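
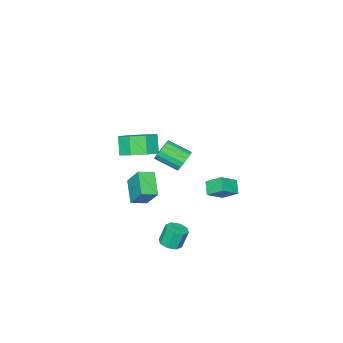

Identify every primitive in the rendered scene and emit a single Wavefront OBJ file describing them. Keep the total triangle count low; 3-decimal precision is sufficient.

v -0.268 -3.336 -4.882
v -1.04 -4.384 -4.04
v -0.194 -2.419 -3.672
v -0.966 -3.467 -2.83
v 0.546 -3.733 -4.63
v -0.226 -4.781 -3.788
v 0.62 -2.816 -3.42
v -0.152 -3.864 -2.578
v 3.579 2.293 -2.887
v 4.141 2.149 -2.701
v 3.844 2.323 -1.667
v 3.281 2.467 -1.853
v 4.094 2.604 -2.791
v 3.797 2.778 -1.757
v 3.745 2.878 -2.938
v 3.448 3.052 -1.903
v 3.299 2.808 -3.054
v 3.001 2.982 -2.02
v 3.016 2.437 -3.073
v 2.719 2.611 -2.039
v 3.063 1.982 -2.983
v 2.766 2.156 -1.949
v 3.412 1.708 -2.837
v 3.115 1.882 -1.802
v 3.859 1.778 -2.72
v 3.561 1.952 -1.686
v 2.399 2.107 2.495
v 2.842 2.491 2.775
v 3.384 1.416 3.386
v 2.941 1.033 3.105
v 2.607 2.488 2.979
v 3.149 1.413 3.59
v 2.324 2.397 3.071
v 2.866 1.323 3.682
v 2.058 2.241 3.032
v 2.6 1.166 3.643
v 1.87 2.054 2.869
v 2.412 0.979 3.48
v 1.804 1.879 2.62
v 2.346 0.804 3.231
v 1.873 1.756 2.343
v 2.416 0.681 2.954
v 2.063 1.714 2.1
v 2.606 0.639 2.711
v 2.33 1.762 1.948
v 2.873 0.687 2.559
v 2.613 1.889 1.921
v 3.155 0.815 2.532
v 2.847 2.066 2.025
v 3.389 0.992 2.636
v 2.978 2.253 2.237
v 3.52 1.178 2.848
v 2.976 2.406 2.508
v 3.518 1.331 3.119
v -2.806 -1.493 -3.501
v -3.079 -0.612 -2.848
v -3.816 -1.316 -4.162
v -4.089 -0.435 -3.509
v -2.351 -0.945 -4.051
v -2.624 -0.064 -3.398
v -3.361 -0.768 -4.712
v -3.634 0.113 -4.059
v 1.016 -2.543 0.051
v 1.912 -2.223 0.561
v 1.521 -2.717 1.559
v 0.624 -3.037 1.049
v 1.307 -1.661 0.602
v 0.916 -2.155 1.6
v 0.532 -1.616 0.32
v 0.14 -2.109 1.317
v 0.04 -2.114 -0.12
v -0.352 -2.607 0.878
v 0.119 -2.863 -0.459
v -0.272 -3.357 0.539
v 0.724 -3.425 -0.5
v 0.333 -3.919 0.498
v 1.5 -3.471 -0.217
v 1.108 -3.964 0.78
v 1.992 -2.973 0.222
v 1.6 -3.466 1.22
f 2 4 1
f 5 2 1
f 1 4 3
f 3 5 1
f 2 8 4
f 6 2 5
f 6 8 2
f 4 8 3
f 7 5 3
f 3 8 7
f 7 6 5
f 8 6 7
f 10 9 13
f 10 13 11
f 11 13 14
f 11 14 12
f 13 9 15
f 13 15 14
f 14 15 16
f 14 16 12
f 15 9 17
f 15 17 16
f 16 17 18
f 16 18 12
f 17 9 19
f 17 19 18
f 18 19 20
f 18 20 12
f 19 9 21
f 19 21 20
f 20 21 22
f 20 22 12
f 21 9 23
f 21 23 22
f 22 23 24
f 22 24 12
f 23 9 25
f 23 25 24
f 24 25 26
f 24 26 12
f 25 9 10
f 25 10 26
f 26 10 11
f 26 11 12
f 28 27 31
f 28 31 29
f 29 31 32
f 29 32 30
f 31 27 33
f 31 33 32
f 32 33 34
f 32 34 30
f 33 27 35
f 33 35 34
f 34 35 36
f 34 36 30
f 35 27 37
f 35 37 36
f 36 37 38
f 36 38 30
f 37 27 39
f 37 39 38
f 38 39 40
f 38 40 30
f 39 27 41
f 39 41 40
f 40 41 42
f 40 42 30
f 41 27 43
f 41 43 42
f 42 43 44
f 42 44 30
f 43 27 45
f 43 45 44
f 44 45 46
f 44 46 30
f 45 27 47
f 45 47 46
f 46 47 48
f 46 48 30
f 47 27 49
f 47 49 48
f 48 49 50
f 48 50 30
f 49 27 51
f 49 51 50
f 50 51 52
f 50 52 30
f 51 27 53
f 51 53 52
f 52 53 54
f 52 54 30
f 53 27 28
f 53 28 54
f 54 28 29
f 54 29 30
f 56 58 55
f 59 56 55
f 55 58 57
f 57 59 55
f 56 62 58
f 60 56 59
f 60 62 56
f 58 62 57
f 61 59 57
f 57 62 61
f 61 60 59
f 62 60 61
f 64 63 67
f 64 67 65
f 65 67 68
f 65 68 66
f 67 63 69
f 67 69 68
f 68 69 70
f 68 70 66
f 69 63 71
f 69 71 70
f 70 71 72
f 70 72 66
f 71 63 73
f 71 73 72
f 72 73 74
f 72 74 66
f 73 63 75
f 73 75 74
f 74 75 76
f 74 76 66
f 75 63 77
f 75 77 76
f 76 77 78
f 76 78 66
f 77 63 79
f 77 79 78
f 78 79 80
f 78 80 66
f 79 63 64
f 79 64 80
f 80 64 65
f 80 65 66



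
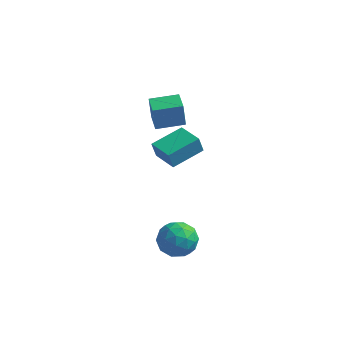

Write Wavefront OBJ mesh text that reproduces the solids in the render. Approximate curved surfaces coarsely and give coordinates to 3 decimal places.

v 0.093 -0.501 1.783
v 0.007 -0.566 2.949
v 1.156 0.167 1.899
v 1.07 0.102 3.064
v 0.61 -1.322 1.776
v 0.524 -1.387 2.941
v 1.673 -0.654 1.891
v 1.587 -0.719 3.057
v 2.335 -3.009 -3.67
v 3.019 -2.853 -3.083
v 1.901 -4.167 -2.857
v 2.585 -4.011 -2.27
v 1.885 -3.425 -2.323
v 2.153 -2.709 -2.826
v 2.767 -4.311 -3.114
v 3.035 -3.595 -3.617
v 3.286 -3.657 -2.74
v 2.74 -3.11 -2.25
v 2.18 -3.91 -3.69
v 1.634 -3.363 -3.2
v 2.715 -2.829 -3.448
v 2.205 -4.191 -2.492
v 1.794 -3.846 -2.523
v 2.195 -3.754 -2.178
v 2.206 -2.745 -3.297
v 2.608 -2.653 -2.952
v 1.941 -2.989 -2.505
v 2.312 -4.367 -2.988
v 2.714 -4.275 -2.643
v 2.725 -3.266 -3.762
v 3.126 -3.174 -3.417
v 2.979 -4.031 -3.435
v 3.274 -3.21 -2.901
v 3.019 -3.891 -2.423
v 3.126 -4.067 -2.919
v 3.284 -3.647 -3.215
v 2.953 -2.888 -2.613
v 2.698 -3.569 -2.135
v 2.287 -3.225 -2.167
v 2.444 -2.804 -2.462
v 3.11 -3.361 -2.412
v 2.222 -3.451 -3.805
v 1.967 -4.132 -3.327
v 2.476 -4.216 -3.478
v 2.633 -3.795 -3.773
v 1.901 -3.129 -3.517
v 1.646 -3.81 -3.039
v 1.636 -3.373 -2.725
v 1.794 -2.953 -3.021
v 1.81 -3.659 -3.528
v 0.963 -0.275 -1.355
v 0.8 -0.392 -0.56
v -0.103 0.443 -1.466
v -0.266 0.325 -0.671
v 1.806 1.035 -0.989
v 1.643 0.917 -0.194
v 0.74 1.752 -1.1
v 0.577 1.635 -0.305
f 2 4 1
f 5 2 1
f 1 4 3
f 3 5 1
f 2 8 4
f 6 2 5
f 6 8 2
f 4 8 3
f 7 5 3
f 3 8 7
f 7 6 5
f 8 6 7
f 9 46 25
f 46 20 49
f 25 49 14
f 46 49 25
f 9 25 21
f 25 14 26
f 21 26 10
f 25 26 21
f 9 21 30
f 21 10 31
f 30 31 16
f 21 31 30
f 9 30 42
f 30 16 45
f 42 45 19
f 30 45 42
f 9 42 46
f 42 19 50
f 46 50 20
f 42 50 46
f 10 26 37
f 26 14 40
f 37 40 18
f 26 40 37
f 14 49 27
f 49 20 48
f 27 48 13
f 49 48 27
f 20 50 47
f 50 19 43
f 47 43 11
f 50 43 47
f 19 45 44
f 45 16 32
f 44 32 15
f 45 32 44
f 16 31 36
f 31 10 33
f 36 33 17
f 31 33 36
f 12 38 24
f 38 18 39
f 24 39 13
f 38 39 24
f 12 24 22
f 24 13 23
f 22 23 11
f 24 23 22
f 12 22 29
f 22 11 28
f 29 28 15
f 22 28 29
f 12 29 34
f 29 15 35
f 34 35 17
f 29 35 34
f 12 34 38
f 34 17 41
f 38 41 18
f 34 41 38
f 13 39 27
f 39 18 40
f 27 40 14
f 39 40 27
f 11 23 47
f 23 13 48
f 47 48 20
f 23 48 47
f 15 28 44
f 28 11 43
f 44 43 19
f 28 43 44
f 17 35 36
f 35 15 32
f 36 32 16
f 35 32 36
f 18 41 37
f 41 17 33
f 37 33 10
f 41 33 37
f 52 54 51
f 55 52 51
f 51 54 53
f 53 55 51
f 52 58 54
f 56 52 55
f 56 58 52
f 54 58 53
f 57 55 53
f 53 58 57
f 57 56 55
f 58 56 57



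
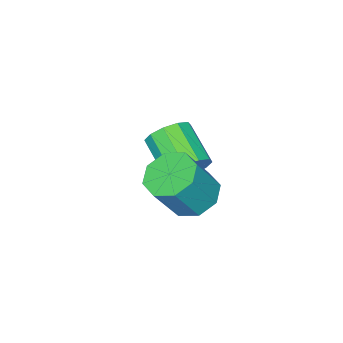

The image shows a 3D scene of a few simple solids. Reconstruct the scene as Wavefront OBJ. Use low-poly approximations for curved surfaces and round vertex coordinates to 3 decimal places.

v 2.129 0.846 3.253
v 2.711 0.249 2.819
v 3.592 0.036 4.293
v 3.011 0.634 4.727
v 2.938 0.93 2.782
v 3.819 0.718 4.255
v 2.692 1.563 3.02
v 3.573 1.35 4.494
v 2.116 1.775 3.396
v 2.997 1.563 4.869
v 1.548 1.444 3.687
v 2.429 1.231 5.161
v 1.321 0.762 3.725
v 2.202 0.55 5.198
v 1.567 0.13 3.486
v 2.448 -0.083 4.96
v 2.143 -0.083 3.111
v 3.024 -0.295 4.584
v -0.261 -1.472 1.478
v 0.21 -1.254 2.163
v -0.308 -2.671 2.968
v -0.779 -2.888 2.282
v -0.274 -1.043 2.223
v -0.792 -2.46 3.028
v -0.753 -0.996 1.998
v -1.271 -2.413 2.803
v -1.044 -1.13 1.574
v -1.562 -2.547 2.379
v -1.036 -1.395 1.114
v -1.554 -2.812 1.919
v -0.732 -1.689 0.792
v -1.25 -3.106 1.597
v -0.248 -1.9 0.732
v -0.766 -3.317 1.537
v 0.231 -1.947 0.957
v -0.287 -3.364 1.762
v 0.522 -1.813 1.381
v 0.004 -3.23 2.186
v 0.514 -1.548 1.841
v -0.004 -2.965 2.646
f 2 1 5
f 2 5 3
f 3 5 6
f 3 6 4
f 5 1 7
f 5 7 6
f 6 7 8
f 6 8 4
f 7 1 9
f 7 9 8
f 8 9 10
f 8 10 4
f 9 1 11
f 9 11 10
f 10 11 12
f 10 12 4
f 11 1 13
f 11 13 12
f 12 13 14
f 12 14 4
f 13 1 15
f 13 15 14
f 14 15 16
f 14 16 4
f 15 1 17
f 15 17 16
f 16 17 18
f 16 18 4
f 17 1 2
f 17 2 18
f 18 2 3
f 18 3 4
f 20 19 23
f 20 23 21
f 21 23 24
f 21 24 22
f 23 19 25
f 23 25 24
f 24 25 26
f 24 26 22
f 25 19 27
f 25 27 26
f 26 27 28
f 26 28 22
f 27 19 29
f 27 29 28
f 28 29 30
f 28 30 22
f 29 19 31
f 29 31 30
f 30 31 32
f 30 32 22
f 31 19 33
f 31 33 32
f 32 33 34
f 32 34 22
f 33 19 35
f 33 35 34
f 34 35 36
f 34 36 22
f 35 19 37
f 35 37 36
f 36 37 38
f 36 38 22
f 37 19 39
f 37 39 38
f 38 39 40
f 38 40 22
f 39 19 20
f 39 20 40
f 40 20 21
f 40 21 22



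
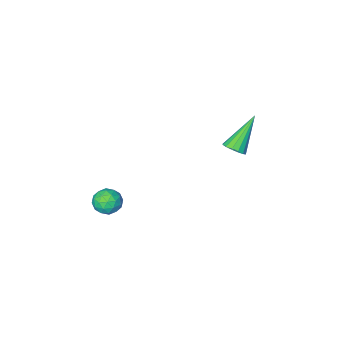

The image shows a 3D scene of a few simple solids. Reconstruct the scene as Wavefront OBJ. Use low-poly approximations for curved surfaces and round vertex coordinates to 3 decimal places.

v -1.25 -0.513 0.945
v -0.932 -0.22 1.285
v -2.45 -0.867 2.375
v -1.116 -0.032 1.177
v -1.336 0.027 1.006
v -1.533 -0.059 0.82
v -1.655 -0.266 0.666
v -1.667 -0.539 0.588
v -1.568 -0.806 0.605
v -1.383 -0.994 0.714
v -1.163 -1.053 0.884
v -0.966 -0.967 1.071
v -0.845 -0.76 1.224
v -0.832 -0.486 1.302
v 4.097 -1.591 -1.715
v 4.355 -1.931 -1.181
v 3.345 -2.389 -1.859
v 3.603 -2.729 -1.325
v 3.27 -2.14 -1.227
v 3.735 -1.647 -1.138
v 3.965 -2.673 -1.902
v 4.43 -2.18 -1.813
v 4.273 -2.6 -1.296
v 3.844 -2.27 -0.879
v 3.856 -2.05 -2.161
v 3.427 -1.72 -1.744
v 4.292 -1.691 -1.435
v 3.408 -2.629 -1.605
v 3.212 -2.283 -1.547
v 3.364 -2.482 -1.233
v 3.928 -1.524 -1.41
v 4.079 -1.724 -1.096
v 3.441 -1.846 -1.123
v 3.621 -2.596 -1.944
v 3.772 -2.796 -1.63
v 4.336 -1.838 -1.807
v 4.488 -2.037 -1.493
v 4.259 -2.474 -1.917
v 4.396 -2.284 -1.189
v 3.953 -2.753 -1.274
v 4.166 -2.72 -1.613
v 4.44 -2.43 -1.561
v 4.143 -2.09 -0.944
v 3.701 -2.559 -1.029
v 3.505 -2.213 -0.971
v 3.779 -1.923 -0.919
v 4.095 -2.483 -1.012
v 3.999 -1.761 -2.011
v 3.557 -2.23 -2.096
v 3.921 -2.397 -2.121
v 4.195 -2.107 -2.069
v 3.747 -1.567 -1.766
v 3.304 -2.036 -1.851
v 3.26 -1.89 -1.479
v 3.534 -1.6 -1.427
v 3.605 -1.837 -2.028
f 2 1 4
f 2 4 3
f 4 1 5
f 4 5 3
f 5 1 6
f 5 6 3
f 6 1 7
f 6 7 3
f 7 1 8
f 7 8 3
f 8 1 9
f 8 9 3
f 9 1 10
f 9 10 3
f 10 1 11
f 10 11 3
f 11 1 12
f 11 12 3
f 12 1 13
f 12 13 3
f 13 1 14
f 13 14 3
f 14 1 2
f 14 2 3
f 15 52 31
f 52 26 55
f 31 55 20
f 52 55 31
f 15 31 27
f 31 20 32
f 27 32 16
f 31 32 27
f 15 27 36
f 27 16 37
f 36 37 22
f 27 37 36
f 15 36 48
f 36 22 51
f 48 51 25
f 36 51 48
f 15 48 52
f 48 25 56
f 52 56 26
f 48 56 52
f 16 32 43
f 32 20 46
f 43 46 24
f 32 46 43
f 20 55 33
f 55 26 54
f 33 54 19
f 55 54 33
f 26 56 53
f 56 25 49
f 53 49 17
f 56 49 53
f 25 51 50
f 51 22 38
f 50 38 21
f 51 38 50
f 22 37 42
f 37 16 39
f 42 39 23
f 37 39 42
f 18 44 30
f 44 24 45
f 30 45 19
f 44 45 30
f 18 30 28
f 30 19 29
f 28 29 17
f 30 29 28
f 18 28 35
f 28 17 34
f 35 34 21
f 28 34 35
f 18 35 40
f 35 21 41
f 40 41 23
f 35 41 40
f 18 40 44
f 40 23 47
f 44 47 24
f 40 47 44
f 19 45 33
f 45 24 46
f 33 46 20
f 45 46 33
f 17 29 53
f 29 19 54
f 53 54 26
f 29 54 53
f 21 34 50
f 34 17 49
f 50 49 25
f 34 49 50
f 23 41 42
f 41 21 38
f 42 38 22
f 41 38 42
f 24 47 43
f 47 23 39
f 43 39 16
f 47 39 43



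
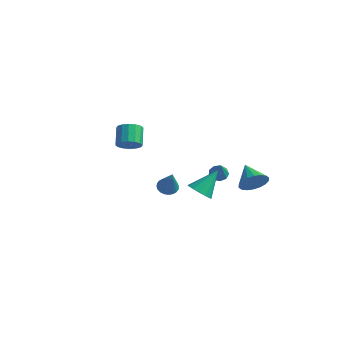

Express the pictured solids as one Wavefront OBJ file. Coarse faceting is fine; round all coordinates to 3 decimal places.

v 0.825 3.369 -1.911
v 1.128 3.019 -2.208
v 1.295 2.791 -0.749
v 1.326 3.33 -2.133
v 1.289 3.66 -1.955
v 1.035 3.853 -1.756
v 0.682 3.819 -1.629
v 0.396 3.575 -1.635
v 0.31 3.234 -1.769
v 0.465 2.956 -1.97
v 0.788 2.871 -2.143
v 3.576 2.377 -0.98
v 4.123 2.689 -0.409
v 2.564 3.163 -0.44
v 4.156 2.931 -0.698
v 4.074 3.062 -1.044
v 3.894 3.058 -1.376
v 3.651 2.919 -1.63
v 3.392 2.673 -1.755
v 3.17 2.368 -1.727
v 3.029 2.064 -1.55
v 2.995 1.823 -1.261
v 3.077 1.691 -0.916
v 3.258 1.696 -0.583
v 3.501 1.835 -0.329
v 3.759 2.081 -0.204
v 3.981 2.386 -0.233
v -3.432 1.18 0.001
v -2.811 1.544 0.021
v -3.328 2.384 0.739
v -3.948 2.02 0.719
v -2.995 1.683 -0.272
v -3.511 2.523 0.446
v -3.295 1.686 -0.493
v -3.812 2.526 0.226
v -3.632 1.554 -0.581
v -4.149 2.394 0.137
v -3.916 1.322 -0.513
v -4.432 2.162 0.205
v -4.07 1.051 -0.307
v -4.586 1.891 0.411
v -4.052 0.816 -0.019
v -4.569 1.656 0.699
v -3.869 0.677 0.274
v -4.385 1.517 0.992
v -3.568 0.674 0.494
v -4.085 1.514 1.213
v -3.231 0.806 0.583
v -3.748 1.646 1.301
v -2.948 1.038 0.515
v -3.464 1.878 1.233
v -2.794 1.309 0.309
v -3.31 2.149 1.027
v 2.822 -1.728 0.508
v 3.216 -1.373 0.02
v 3.218 -0.592 1.652
v 2.874 -1.227 -0.007
v 2.518 -1.214 0.104
v 2.244 -1.34 0.323
v 2.125 -1.569 0.592
v 2.192 -1.841 0.838
v 2.428 -2.082 0.995
v 2.77 -2.228 1.022
v 3.126 -2.241 0.911
v 3.4 -2.115 0.692
v 3.519 -1.886 0.424
v 3.452 -1.614 0.178
v 0.36 -0.866 -0.576
v 0.894 -0.881 -0.802
v 0.96 -1.334 0.876
v 0.883 -0.667 -0.728
v 0.793 -0.483 -0.632
v 0.636 -0.358 -0.527
v 0.438 -0.31 -0.429
v 0.227 -0.347 -0.354
v 0.037 -0.462 -0.313
v -0.104 -0.639 -0.312
v -0.174 -0.851 -0.351
v -0.163 -1.064 -0.425
v -0.072 -1.248 -0.521
v 0.084 -1.373 -0.626
v 0.283 -1.421 -0.724
v 0.493 -1.385 -0.799
v 0.683 -1.269 -0.84
v 0.824 -1.092 -0.841
f 2 1 4
f 2 4 3
f 4 1 5
f 4 5 3
f 5 1 6
f 5 6 3
f 6 1 7
f 6 7 3
f 7 1 8
f 7 8 3
f 8 1 9
f 8 9 3
f 9 1 10
f 9 10 3
f 10 1 11
f 10 11 3
f 11 1 2
f 11 2 3
f 13 12 15
f 13 15 14
f 15 12 16
f 15 16 14
f 16 12 17
f 16 17 14
f 17 12 18
f 17 18 14
f 18 12 19
f 18 19 14
f 19 12 20
f 19 20 14
f 20 12 21
f 20 21 14
f 21 12 22
f 21 22 14
f 22 12 23
f 22 23 14
f 23 12 24
f 23 24 14
f 24 12 25
f 24 25 14
f 25 12 26
f 25 26 14
f 26 12 27
f 26 27 14
f 27 12 13
f 27 13 14
f 29 28 32
f 29 32 30
f 30 32 33
f 30 33 31
f 32 28 34
f 32 34 33
f 33 34 35
f 33 35 31
f 34 28 36
f 34 36 35
f 35 36 37
f 35 37 31
f 36 28 38
f 36 38 37
f 37 38 39
f 37 39 31
f 38 28 40
f 38 40 39
f 39 40 41
f 39 41 31
f 40 28 42
f 40 42 41
f 41 42 43
f 41 43 31
f 42 28 44
f 42 44 43
f 43 44 45
f 43 45 31
f 44 28 46
f 44 46 45
f 45 46 47
f 45 47 31
f 46 28 48
f 46 48 47
f 47 48 49
f 47 49 31
f 48 28 50
f 48 50 49
f 49 50 51
f 49 51 31
f 50 28 52
f 50 52 51
f 51 52 53
f 51 53 31
f 52 28 29
f 52 29 53
f 53 29 30
f 53 30 31
f 55 54 57
f 55 57 56
f 57 54 58
f 57 58 56
f 58 54 59
f 58 59 56
f 59 54 60
f 59 60 56
f 60 54 61
f 60 61 56
f 61 54 62
f 61 62 56
f 62 54 63
f 62 63 56
f 63 54 64
f 63 64 56
f 64 54 65
f 64 65 56
f 65 54 66
f 65 66 56
f 66 54 67
f 66 67 56
f 67 54 55
f 67 55 56
f 69 68 71
f 69 71 70
f 71 68 72
f 71 72 70
f 72 68 73
f 72 73 70
f 73 68 74
f 73 74 70
f 74 68 75
f 74 75 70
f 75 68 76
f 75 76 70
f 76 68 77
f 76 77 70
f 77 68 78
f 77 78 70
f 78 68 79
f 78 79 70
f 79 68 80
f 79 80 70
f 80 68 81
f 80 81 70
f 81 68 82
f 81 82 70
f 82 68 83
f 82 83 70
f 83 68 84
f 83 84 70
f 84 68 85
f 84 85 70
f 85 68 69
f 85 69 70



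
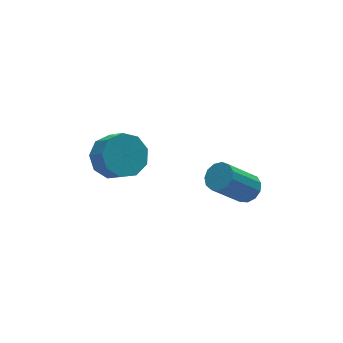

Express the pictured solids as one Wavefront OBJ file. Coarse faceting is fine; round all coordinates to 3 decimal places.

v 0.964 2.445 -0.204
v 1.312 2.862 0.114
v 0.105 2.813 1.502
v -0.244 2.395 1.184
v 1.082 3.051 -0.08
v -0.125 3.002 1.308
v 0.814 3.047 -0.313
v -0.393 2.998 1.075
v 0.594 2.852 -0.511
v -0.613 2.803 0.877
v 0.491 2.527 -0.612
v -0.716 2.478 0.776
v 0.538 2.177 -0.584
v -0.669 2.128 0.804
v 0.72 1.911 -0.434
v -0.487 1.862 0.953
v 0.98 1.815 -0.212
v -0.227 1.766 1.176
v 1.234 1.918 0.013
v 0.027 1.869 1.401
v 1.402 2.189 0.169
v 0.195 2.14 1.557
v 1.432 2.541 0.207
v 0.225 2.492 1.594
v -3.749 3.886 2.602
v -3.077 3.538 2.079
v -2.899 2.806 2.795
v -3.571 3.154 3.318
v -2.844 3.975 2.467
v -2.665 3.242 3.183
v -3.034 4.37 2.918
v -2.855 3.638 3.635
v -3.558 4.539 3.221
v -3.38 3.806 3.938
v -4.173 4.402 3.235
v -3.994 3.67 3.951
v -4.589 4.024 2.952
v -4.41 3.292 3.669
v -4.612 3.582 2.505
v -4.433 2.849 3.222
v -4.232 3.281 2.104
v -4.053 2.549 2.82
v -3.626 3.264 1.935
v -3.447 2.532 2.652
f 2 1 5
f 2 5 3
f 3 5 6
f 3 6 4
f 5 1 7
f 5 7 6
f 6 7 8
f 6 8 4
f 7 1 9
f 7 9 8
f 8 9 10
f 8 10 4
f 9 1 11
f 9 11 10
f 10 11 12
f 10 12 4
f 11 1 13
f 11 13 12
f 12 13 14
f 12 14 4
f 13 1 15
f 13 15 14
f 14 15 16
f 14 16 4
f 15 1 17
f 15 17 16
f 16 17 18
f 16 18 4
f 17 1 19
f 17 19 18
f 18 19 20
f 18 20 4
f 19 1 21
f 19 21 20
f 20 21 22
f 20 22 4
f 21 1 23
f 21 23 22
f 22 23 24
f 22 24 4
f 23 1 2
f 23 2 24
f 24 2 3
f 24 3 4
f 26 25 29
f 26 29 27
f 27 29 30
f 27 30 28
f 29 25 31
f 29 31 30
f 30 31 32
f 30 32 28
f 31 25 33
f 31 33 32
f 32 33 34
f 32 34 28
f 33 25 35
f 33 35 34
f 34 35 36
f 34 36 28
f 35 25 37
f 35 37 36
f 36 37 38
f 36 38 28
f 37 25 39
f 37 39 38
f 38 39 40
f 38 40 28
f 39 25 41
f 39 41 40
f 40 41 42
f 40 42 28
f 41 25 43
f 41 43 42
f 42 43 44
f 42 44 28
f 43 25 26
f 43 26 44
f 44 26 27
f 44 27 28



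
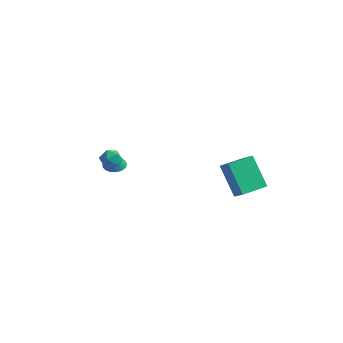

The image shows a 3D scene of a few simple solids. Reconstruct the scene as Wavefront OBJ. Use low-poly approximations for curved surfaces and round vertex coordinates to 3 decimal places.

v -2.1 -1.998 -0.375
v -1.76 -2.548 -0.187
v -2.6 -2.572 -1.153
v -2.26 -3.122 -0.965
v -2.732 -2.864 -0.561
v -2.423 -2.509 -0.08
v -1.937 -2.611 -1.26
v -1.628 -2.256 -0.779
v -1.659 -2.926 -0.734
v -2.151 -3.083 -0.303
v -2.209 -2.037 -1.037
v -2.701 -2.194 -0.606
v 3.502 0.869 -4.247
v 2.288 1.599 -2.617
v 4.31 2.284 -4.279
v 3.096 3.014 -2.649
v 4.164 0.506 -3.591
v 2.95 1.236 -1.961
v 4.972 1.921 -3.623
v 3.758 2.651 -1.993
v -3.413 0.146 -3.447
v -2.816 0.47 -3.42
v -3.367 -0.046 -2.173
v -3.034 0.707 -3.376
v -3.34 0.815 -3.349
v -3.662 0.771 -3.344
v -3.928 0.583 -3.363
v -4.075 0.295 -3.401
v -4.071 -0.027 -3.45
v -3.916 -0.309 -3.498
v -3.646 -0.487 -3.535
v -3.322 -0.52 -3.551
v -3.02 -0.4 -3.544
v -2.807 -0.155 -3.515
v -2.734 0.159 -3.47
f 1 12 6
f 1 6 2
f 1 2 8
f 1 8 11
f 1 11 12
f 2 6 10
f 6 12 5
f 12 11 3
f 11 8 7
f 8 2 9
f 4 10 5
f 4 5 3
f 4 3 7
f 4 7 9
f 4 9 10
f 5 10 6
f 3 5 12
f 7 3 11
f 9 7 8
f 10 9 2
f 14 16 13
f 17 14 13
f 13 16 15
f 15 17 13
f 14 20 16
f 18 14 17
f 18 20 14
f 16 20 15
f 19 17 15
f 15 20 19
f 19 18 17
f 20 18 19
f 22 21 24
f 22 24 23
f 24 21 25
f 24 25 23
f 25 21 26
f 25 26 23
f 26 21 27
f 26 27 23
f 27 21 28
f 27 28 23
f 28 21 29
f 28 29 23
f 29 21 30
f 29 30 23
f 30 21 31
f 30 31 23
f 31 21 32
f 31 32 23
f 32 21 33
f 32 33 23
f 33 21 34
f 33 34 23
f 34 21 35
f 34 35 23
f 35 21 22
f 35 22 23



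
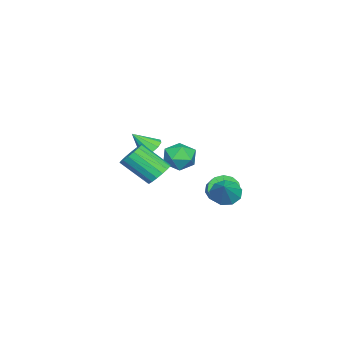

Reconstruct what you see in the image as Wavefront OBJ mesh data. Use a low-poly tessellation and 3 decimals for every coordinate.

v 3.687 0.565 2.143
v 4.35 0.224 1.693
v 4.475 -1.345 3.068
v 3.813 -1.005 3.517
v 4.535 0.478 1.966
v 4.66 -1.091 3.341
v 4.526 0.752 2.28
v 4.651 -0.818 3.654
v 4.325 0.983 2.562
v 4.45 -0.587 3.937
v 3.977 1.118 2.748
v 4.103 -0.451 4.123
v 3.564 1.127 2.796
v 3.689 -0.443 4.17
v 3.178 1.006 2.693
v 3.304 -0.563 4.068
v 2.91 0.785 2.465
v 3.035 -0.785 3.839
v 2.819 0.513 2.163
v 2.945 -1.057 3.537
v 2.927 0.253 1.856
v 3.053 -1.317 3.231
v 3.21 0.065 1.615
v 3.335 -1.505 2.989
v 3.601 -0.009 1.495
v 3.727 -1.579 2.869
v 4.013 0.048 1.523
v 4.138 -1.521 2.897
v -3.803 -0.127 -0.448
v -2.982 -0.024 0.283
v -4.058 -1.816 0.077
v -3.237 -1.713 0.808
v -4.182 -1.162 0.958
v -4.024 -0.119 0.634
v -3.016 -1.721 -0.274
v -2.858 -0.678 -0.598
v -2.495 -1.009 0.39
v -3.216 -0.664 1.152
v -3.824 -1.176 -0.792
v -4.545 -0.831 -0.03
v -3.666 -2.73 0.532
v -3.247 -2.112 0.893
v -3.234 -3.71 1.708
v -3.726 -2.105 1.075
v -4.183 -2.338 1.049
v -4.442 -2.72 0.826
v -4.405 -3.106 0.491
v -4.085 -3.349 0.171
v -3.606 -3.356 -0.011
v -3.149 -3.123 0.015
v -2.89 -2.741 0.238
v -2.927 -2.355 0.574
v -1.862 2.156 -1.256
v -1.559 2.566 -2.022
v -0.395 3.113 -1.27
v -0.698 2.704 -0.504
v -1.871 2.907 -1.788
v -0.707 3.454 -1.035
v -2.18 3.01 -1.385
v -1.016 3.557 -0.632
v -2.388 2.842 -0.941
v -1.224 3.389 -0.188
v -2.429 2.456 -0.597
v -1.265 3.003 0.156
v -2.29 1.975 -0.462
v -1.126 2.522 0.29
v -2.015 1.552 -0.58
v -0.851 2.099 0.173
v -1.691 1.32 -0.912
v -0.528 1.868 -0.16
v -1.422 1.354 -1.354
v -0.258 1.902 -0.601
v -1.292 1.643 -1.764
v -0.128 2.19 -1.012
v -1.343 2.095 -2.014
v -0.179 2.642 -1.261
v 0.434 3.185 -0.269
v 0.855 3.705 -0.886
v 1.686 3.475 0.829
v 0.472 4.052 -0.541
v 0.07 3.994 -0.069
v -0.16 3.557 0.31
v -0.113 2.946 0.417
v 0.191 2.447 0.204
v 0.608 2.292 -0.231
v 0.945 2.556 -0.684
v 1.042 3.114 -0.943
f 2 1 5
f 2 5 3
f 3 5 6
f 3 6 4
f 5 1 7
f 5 7 6
f 6 7 8
f 6 8 4
f 7 1 9
f 7 9 8
f 8 9 10
f 8 10 4
f 9 1 11
f 9 11 10
f 10 11 12
f 10 12 4
f 11 1 13
f 11 13 12
f 12 13 14
f 12 14 4
f 13 1 15
f 13 15 14
f 14 15 16
f 14 16 4
f 15 1 17
f 15 17 16
f 16 17 18
f 16 18 4
f 17 1 19
f 17 19 18
f 18 19 20
f 18 20 4
f 19 1 21
f 19 21 20
f 20 21 22
f 20 22 4
f 21 1 23
f 21 23 22
f 22 23 24
f 22 24 4
f 23 1 25
f 23 25 24
f 24 25 26
f 24 26 4
f 25 1 27
f 25 27 26
f 26 27 28
f 26 28 4
f 27 1 2
f 27 2 28
f 28 2 3
f 28 3 4
f 29 40 34
f 29 34 30
f 29 30 36
f 29 36 39
f 29 39 40
f 30 34 38
f 34 40 33
f 40 39 31
f 39 36 35
f 36 30 37
f 32 38 33
f 32 33 31
f 32 31 35
f 32 35 37
f 32 37 38
f 33 38 34
f 31 33 40
f 35 31 39
f 37 35 36
f 38 37 30
f 42 41 44
f 42 44 43
f 44 41 45
f 44 45 43
f 45 41 46
f 45 46 43
f 46 41 47
f 46 47 43
f 47 41 48
f 47 48 43
f 48 41 49
f 48 49 43
f 49 41 50
f 49 50 43
f 50 41 51
f 50 51 43
f 51 41 52
f 51 52 43
f 52 41 42
f 52 42 43
f 54 53 57
f 54 57 55
f 55 57 58
f 55 58 56
f 57 53 59
f 57 59 58
f 58 59 60
f 58 60 56
f 59 53 61
f 59 61 60
f 60 61 62
f 60 62 56
f 61 53 63
f 61 63 62
f 62 63 64
f 62 64 56
f 63 53 65
f 63 65 64
f 64 65 66
f 64 66 56
f 65 53 67
f 65 67 66
f 66 67 68
f 66 68 56
f 67 53 69
f 67 69 68
f 68 69 70
f 68 70 56
f 69 53 71
f 69 71 70
f 70 71 72
f 70 72 56
f 71 53 73
f 71 73 72
f 72 73 74
f 72 74 56
f 73 53 75
f 73 75 74
f 74 75 76
f 74 76 56
f 75 53 54
f 75 54 76
f 76 54 55
f 76 55 56
f 78 77 80
f 78 80 79
f 80 77 81
f 80 81 79
f 81 77 82
f 81 82 79
f 82 77 83
f 82 83 79
f 83 77 84
f 83 84 79
f 84 77 85
f 84 85 79
f 85 77 86
f 85 86 79
f 86 77 87
f 86 87 79
f 87 77 78
f 87 78 79



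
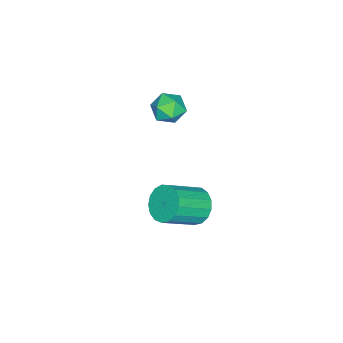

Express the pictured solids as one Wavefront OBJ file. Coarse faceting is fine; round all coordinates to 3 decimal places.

v 1.315 3.977 -3.406
v 1.808 3.834 -4.109
v 3.037 2.999 -3.076
v 2.545 3.143 -2.374
v 1.94 4.202 -3.968
v 3.17 3.368 -2.935
v 1.929 4.52 -3.699
v 3.159 3.685 -2.666
v 1.778 4.713 -3.363
v 3.007 3.878 -2.33
v 1.52 4.737 -3.036
v 2.75 3.903 -2.003
v 1.216 4.588 -2.795
v 2.445 3.753 -1.762
v 0.934 4.298 -2.693
v 2.164 3.464 -1.66
v 0.74 3.935 -2.755
v 1.97 3.101 -1.722
v 0.677 3.582 -2.966
v 1.907 2.747 -1.933
v 0.761 3.319 -3.278
v 1.991 2.484 -2.245
v 0.971 3.207 -3.62
v 2.201 2.372 -2.587
v 1.261 3.271 -3.912
v 2.491 2.437 -2.879
v 1.563 3.498 -4.089
v 2.792 2.663 -3.056
v 0.666 2.753 2.462
v 1.185 2.855 1.892
v 0.015 1.965 1.728
v 0.534 2.067 1.158
v 0.736 1.683 1.803
v 1.139 2.17 2.257
v 0.061 2.65 1.363
v 0.464 3.137 1.817
v 0.811 2.792 1.212
v 1.228 2.194 1.484
v -0.028 2.626 2.136
v 0.389 2.028 2.408
f 2 1 5
f 2 5 3
f 3 5 6
f 3 6 4
f 5 1 7
f 5 7 6
f 6 7 8
f 6 8 4
f 7 1 9
f 7 9 8
f 8 9 10
f 8 10 4
f 9 1 11
f 9 11 10
f 10 11 12
f 10 12 4
f 11 1 13
f 11 13 12
f 12 13 14
f 12 14 4
f 13 1 15
f 13 15 14
f 14 15 16
f 14 16 4
f 15 1 17
f 15 17 16
f 16 17 18
f 16 18 4
f 17 1 19
f 17 19 18
f 18 19 20
f 18 20 4
f 19 1 21
f 19 21 20
f 20 21 22
f 20 22 4
f 21 1 23
f 21 23 22
f 22 23 24
f 22 24 4
f 23 1 25
f 23 25 24
f 24 25 26
f 24 26 4
f 25 1 27
f 25 27 26
f 26 27 28
f 26 28 4
f 27 1 2
f 27 2 28
f 28 2 3
f 28 3 4
f 29 40 34
f 29 34 30
f 29 30 36
f 29 36 39
f 29 39 40
f 30 34 38
f 34 40 33
f 40 39 31
f 39 36 35
f 36 30 37
f 32 38 33
f 32 33 31
f 32 31 35
f 32 35 37
f 32 37 38
f 33 38 34
f 31 33 40
f 35 31 39
f 37 35 36
f 38 37 30



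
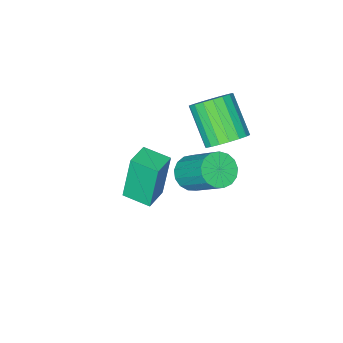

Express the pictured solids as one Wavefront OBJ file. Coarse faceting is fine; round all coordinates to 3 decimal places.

v -2.832 -3.505 -2.976
v -2.23 -3.803 -2.641
v -2.307 -2.374 -1.23
v -2.908 -2.075 -1.564
v -2.091 -3.566 -2.873
v -2.168 -2.137 -1.462
v -2.122 -3.316 -3.128
v -2.199 -1.887 -1.717
v -2.316 -3.108 -3.349
v -2.392 -1.679 -1.937
v -2.627 -2.992 -3.484
v -2.704 -1.563 -2.072
v -2.986 -2.993 -3.502
v -3.062 -1.564 -2.091
v -3.309 -3.111 -3.4
v -3.385 -1.682 -1.989
v -3.523 -3.319 -3.201
v -3.599 -1.89 -1.789
v -3.579 -3.57 -2.95
v -3.655 -2.141 -1.538
v -3.463 -3.806 -2.705
v -3.539 -2.377 -1.294
v -3.203 -3.972 -2.522
v -3.279 -2.543 -1.111
v -2.858 -4.032 -2.443
v -2.934 -2.603 -1.032
v -2.507 -3.971 -2.486
v -2.583 -2.542 -1.075
v -2.912 -1.668 0.509
v -2.597 -1.188 1.094
v -2.874 -2.471 2.296
v -3.188 -2.952 1.711
v -2.952 -1.104 1.102
v -3.229 -2.387 2.304
v -3.299 -1.132 0.993
v -3.576 -2.415 2.195
v -3.569 -1.266 0.787
v -3.846 -2.549 1.99
v -3.709 -1.479 0.527
v -3.986 -2.763 1.729
v -3.691 -1.731 0.263
v -3.968 -3.014 1.465
v -3.519 -1.969 0.048
v -3.796 -3.253 1.25
v -3.226 -2.149 -0.076
v -3.503 -3.432 1.126
v -2.871 -2.233 -0.084
v -3.148 -3.516 1.118
v -2.524 -2.205 0.025
v -2.801 -3.488 1.227
v -2.254 -2.071 0.23
v -2.531 -3.354 1.433
v -2.114 -1.857 0.491
v -2.391 -3.141 1.693
v -2.132 -1.606 0.755
v -2.409 -2.889 1.957
v -2.304 -1.367 0.97
v -2.581 -2.651 2.172
v 0.613 -2.277 0.001
v 0.299 -2.217 1.853
v 0.187 -1.334 -0.102
v -0.127 -1.274 1.75
v 1.447 -1.886 0.13
v 1.133 -1.826 1.982
v 1.021 -0.943 0.027
v 0.707 -0.883 1.879
f 2 1 5
f 2 5 3
f 3 5 6
f 3 6 4
f 5 1 7
f 5 7 6
f 6 7 8
f 6 8 4
f 7 1 9
f 7 9 8
f 8 9 10
f 8 10 4
f 9 1 11
f 9 11 10
f 10 11 12
f 10 12 4
f 11 1 13
f 11 13 12
f 12 13 14
f 12 14 4
f 13 1 15
f 13 15 14
f 14 15 16
f 14 16 4
f 15 1 17
f 15 17 16
f 16 17 18
f 16 18 4
f 17 1 19
f 17 19 18
f 18 19 20
f 18 20 4
f 19 1 21
f 19 21 20
f 20 21 22
f 20 22 4
f 21 1 23
f 21 23 22
f 22 23 24
f 22 24 4
f 23 1 25
f 23 25 24
f 24 25 26
f 24 26 4
f 25 1 27
f 25 27 26
f 26 27 28
f 26 28 4
f 27 1 2
f 27 2 28
f 28 2 3
f 28 3 4
f 30 29 33
f 30 33 31
f 31 33 34
f 31 34 32
f 33 29 35
f 33 35 34
f 34 35 36
f 34 36 32
f 35 29 37
f 35 37 36
f 36 37 38
f 36 38 32
f 37 29 39
f 37 39 38
f 38 39 40
f 38 40 32
f 39 29 41
f 39 41 40
f 40 41 42
f 40 42 32
f 41 29 43
f 41 43 42
f 42 43 44
f 42 44 32
f 43 29 45
f 43 45 44
f 44 45 46
f 44 46 32
f 45 29 47
f 45 47 46
f 46 47 48
f 46 48 32
f 47 29 49
f 47 49 48
f 48 49 50
f 48 50 32
f 49 29 51
f 49 51 50
f 50 51 52
f 50 52 32
f 51 29 53
f 51 53 52
f 52 53 54
f 52 54 32
f 53 29 55
f 53 55 54
f 54 55 56
f 54 56 32
f 55 29 57
f 55 57 56
f 56 57 58
f 56 58 32
f 57 29 30
f 57 30 58
f 58 30 31
f 58 31 32
f 60 62 59
f 63 60 59
f 59 62 61
f 61 63 59
f 60 66 62
f 64 60 63
f 64 66 60
f 62 66 61
f 65 63 61
f 61 66 65
f 65 64 63
f 66 64 65



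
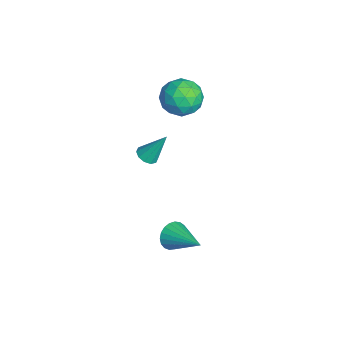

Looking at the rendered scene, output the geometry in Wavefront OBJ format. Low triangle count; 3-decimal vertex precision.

v -2.475 1.124 0.169
v -2.117 0.641 0.415
v -2.265 2.116 1.811
v -1.869 0.897 0.229
v -1.853 1.24 0.02
v -2.074 1.538 -0.132
v -2.449 1.679 -0.169
v -2.833 1.608 -0.077
v -3.081 1.352 0.109
v -3.097 1.009 0.318
v -2.876 0.71 0.47
v -2.501 0.57 0.507
v -4.013 4.054 4.085
v -3.178 3.97 3.199
v -4.002 2.09 4.281
v -3.167 2.006 3.395
v -2.867 2.494 4.472
v -2.874 3.708 4.351
v -4.306 2.352 3.129
v -4.313 3.566 3.008
v -3.36 2.918 2.609
v -2.47 3.006 3.438
v -4.71 3.054 4.042
v -3.82 3.142 4.871
v -3.597 4.184 3.625
v -3.583 1.876 3.855
v -3.407 2.163 4.488
v -2.916 2.113 3.967
v -3.417 4.03 4.302
v -2.927 3.981 3.781
v -2.744 3.114 4.529
v -4.253 2.079 3.699
v -3.763 2.03 3.178
v -4.264 3.947 3.513
v -3.773 3.897 2.992
v -4.436 2.946 2.951
v -3.213 3.517 2.757
v -3.206 2.363 2.872
v -3.876 2.566 2.716
v -3.88 3.279 2.645
v -2.69 3.569 3.245
v -2.683 2.414 3.36
v -2.507 2.701 3.993
v -2.511 3.414 3.921
v -2.797 2.95 2.897
v -4.497 3.646 4.12
v -4.49 2.491 4.235
v -4.669 2.646 3.559
v -4.673 3.359 3.487
v -3.974 3.697 4.608
v -3.967 2.543 4.723
v -3.3 2.781 4.835
v -3.304 3.494 4.764
v -4.383 3.11 4.583
v 2.071 1.928 -2.137
v 2.574 1.659 -2.767
v 3.729 3.072 -1.303
v 2.437 1.956 -2.903
v 2.238 2.247 -2.907
v 2.009 2.484 -2.777
v 1.791 2.624 -2.536
v 1.622 2.644 -2.227
v 1.53 2.54 -1.902
v 1.532 2.33 -1.617
v 1.627 2.051 -1.422
v 1.799 1.75 -1.351
v 2.018 1.48 -1.416
v 2.246 1.288 -1.605
v 2.444 1.206 -1.886
v 2.577 1.249 -2.211
v 2.623 1.409 -2.522
f 2 1 4
f 2 4 3
f 4 1 5
f 4 5 3
f 5 1 6
f 5 6 3
f 6 1 7
f 6 7 3
f 7 1 8
f 7 8 3
f 8 1 9
f 8 9 3
f 9 1 10
f 9 10 3
f 10 1 11
f 10 11 3
f 11 1 12
f 11 12 3
f 12 1 2
f 12 2 3
f 13 50 29
f 50 24 53
f 29 53 18
f 50 53 29
f 13 29 25
f 29 18 30
f 25 30 14
f 29 30 25
f 13 25 34
f 25 14 35
f 34 35 20
f 25 35 34
f 13 34 46
f 34 20 49
f 46 49 23
f 34 49 46
f 13 46 50
f 46 23 54
f 50 54 24
f 46 54 50
f 14 30 41
f 30 18 44
f 41 44 22
f 30 44 41
f 18 53 31
f 53 24 52
f 31 52 17
f 53 52 31
f 24 54 51
f 54 23 47
f 51 47 15
f 54 47 51
f 23 49 48
f 49 20 36
f 48 36 19
f 49 36 48
f 20 35 40
f 35 14 37
f 40 37 21
f 35 37 40
f 16 42 28
f 42 22 43
f 28 43 17
f 42 43 28
f 16 28 26
f 28 17 27
f 26 27 15
f 28 27 26
f 16 26 33
f 26 15 32
f 33 32 19
f 26 32 33
f 16 33 38
f 33 19 39
f 38 39 21
f 33 39 38
f 16 38 42
f 38 21 45
f 42 45 22
f 38 45 42
f 17 43 31
f 43 22 44
f 31 44 18
f 43 44 31
f 15 27 51
f 27 17 52
f 51 52 24
f 27 52 51
f 19 32 48
f 32 15 47
f 48 47 23
f 32 47 48
f 21 39 40
f 39 19 36
f 40 36 20
f 39 36 40
f 22 45 41
f 45 21 37
f 41 37 14
f 45 37 41
f 56 55 58
f 56 58 57
f 58 55 59
f 58 59 57
f 59 55 60
f 59 60 57
f 60 55 61
f 60 61 57
f 61 55 62
f 61 62 57
f 62 55 63
f 62 63 57
f 63 55 64
f 63 64 57
f 64 55 65
f 64 65 57
f 65 55 66
f 65 66 57
f 66 55 67
f 66 67 57
f 67 55 68
f 67 68 57
f 68 55 69
f 68 69 57
f 69 55 70
f 69 70 57
f 70 55 71
f 70 71 57
f 71 55 56
f 71 56 57



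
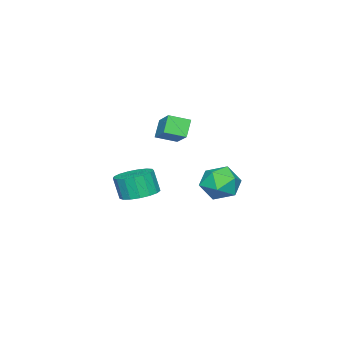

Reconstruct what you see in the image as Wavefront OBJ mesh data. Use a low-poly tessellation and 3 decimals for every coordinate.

v 0.321 3.881 2.881
v 1.025 4.706 2.546
v 0.735 2.914 1.374
v 1.439 3.739 1.039
v 1.698 3.105 1.945
v 1.442 3.703 2.876
v 0.318 3.917 1.044
v 0.062 4.515 1.975
v 1.023 4.728 1.41
v 1.876 4.226 1.967
v -0.116 3.394 1.953
v 0.737 2.892 2.51
v -1.194 -2.17 -1.053
v -0.462 -2.933 -1.274
v -0.495 -3.354 0.072
v -1.226 -2.59 0.293
v -0.177 -2.524 -1.139
v -0.21 -2.945 0.207
v -0.124 -2.033 -0.984
v -0.157 -2.454 0.361
v -0.317 -1.574 -0.845
v -0.35 -1.995 0.5
v -0.71 -1.251 -0.754
v -0.743 -1.672 0.592
v -1.214 -1.139 -0.731
v -1.247 -1.56 0.614
v -1.713 -1.263 -0.782
v -1.746 -1.683 0.564
v -2.094 -1.594 -0.895
v -2.126 -2.015 0.451
v -2.268 -2.057 -1.044
v -2.3 -2.478 0.302
v -2.196 -2.547 -1.195
v -2.228 -2.967 0.151
v -1.894 -2.949 -1.313
v -1.927 -3.37 0.032
v -1.432 -3.173 -1.372
v -1.465 -3.594 -0.027
v -0.915 -3.168 -1.358
v -0.948 -3.588 -0.013
v -1.765 -1.347 4.179
v -0.804 -0.202 5.089
v -2.475 -0.455 3.806
v -1.514 0.69 4.716
v -1.086 -1.19 3.264
v -0.125 -0.045 4.174
v -1.796 -0.298 2.891
v -0.835 0.847 3.801
f 1 12 6
f 1 6 2
f 1 2 8
f 1 8 11
f 1 11 12
f 2 6 10
f 6 12 5
f 12 11 3
f 11 8 7
f 8 2 9
f 4 10 5
f 4 5 3
f 4 3 7
f 4 7 9
f 4 9 10
f 5 10 6
f 3 5 12
f 7 3 11
f 9 7 8
f 10 9 2
f 14 13 17
f 14 17 15
f 15 17 18
f 15 18 16
f 17 13 19
f 17 19 18
f 18 19 20
f 18 20 16
f 19 13 21
f 19 21 20
f 20 21 22
f 20 22 16
f 21 13 23
f 21 23 22
f 22 23 24
f 22 24 16
f 23 13 25
f 23 25 24
f 24 25 26
f 24 26 16
f 25 13 27
f 25 27 26
f 26 27 28
f 26 28 16
f 27 13 29
f 27 29 28
f 28 29 30
f 28 30 16
f 29 13 31
f 29 31 30
f 30 31 32
f 30 32 16
f 31 13 33
f 31 33 32
f 32 33 34
f 32 34 16
f 33 13 35
f 33 35 34
f 34 35 36
f 34 36 16
f 35 13 37
f 35 37 36
f 36 37 38
f 36 38 16
f 37 13 39
f 37 39 38
f 38 39 40
f 38 40 16
f 39 13 14
f 39 14 40
f 40 14 15
f 40 15 16
f 42 44 41
f 45 42 41
f 41 44 43
f 43 45 41
f 42 48 44
f 46 42 45
f 46 48 42
f 44 48 43
f 47 45 43
f 43 48 47
f 47 46 45
f 48 46 47



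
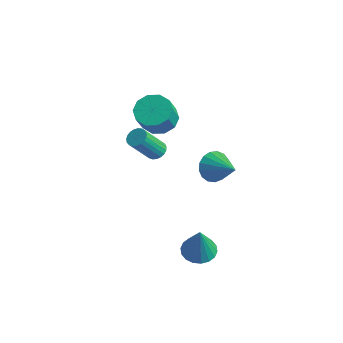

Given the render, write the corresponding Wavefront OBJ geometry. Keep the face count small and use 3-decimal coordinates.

v -0.197 -1.132 3.102
v 0.154 -0.782 3.403
v -0.052 -1.898 4.939
v -0.403 -2.248 4.638
v -0.062 -0.684 3.445
v -0.268 -1.801 4.981
v -0.302 -0.664 3.428
v -0.508 -1.78 4.964
v -0.523 -0.724 3.354
v -0.729 -1.84 4.891
v -0.688 -0.855 3.237
v -0.894 -1.971 4.773
v -0.769 -1.034 3.097
v -0.975 -2.15 4.633
v -0.75 -1.23 2.957
v -0.956 -2.346 4.493
v -0.636 -1.408 2.842
v -0.842 -2.525 4.378
v -0.446 -1.539 2.772
v -0.652 -2.656 4.309
v -0.213 -1.6 2.76
v -0.418 -2.716 4.296
v 0.023 -1.58 2.806
v -0.183 -2.696 4.342
v 0.221 -1.482 2.904
v 0.015 -2.598 4.44
v 0.346 -1.323 3.036
v 0.14 -2.44 4.572
v 0.378 -1.132 3.179
v 0.172 -2.248 4.715
v 0.31 -0.941 3.309
v 0.104 -2.057 4.845
v 3.34 -1.566 -2.18
v 4.208 -1.714 -2.411
v 3.8 -1.954 -0.2
v 4.202 -1.317 -2.332
v 4.026 -0.969 -2.222
v 3.714 -0.739 -2.105
v 3.327 -0.674 -2.002
v 2.944 -0.784 -1.935
v 2.639 -1.05 -1.916
v 2.472 -1.418 -1.95
v 2.478 -1.815 -2.029
v 2.655 -2.163 -2.138
v 2.967 -2.392 -2.256
v 3.353 -2.458 -2.358
v 3.737 -2.347 -2.425
v 4.042 -2.082 -2.444
v -3.178 1.801 2.164
v -2.167 1.946 1.966
v -1.791 1.145 3.299
v -2.802 0.999 3.496
v -2.373 2.441 2.322
v -1.998 1.639 3.654
v -2.887 2.691 2.617
v -2.511 1.889 3.949
v -3.511 2.601 2.739
v -3.136 1.799 4.072
v -4.009 2.205 2.641
v -3.633 1.403 3.974
v -4.189 1.655 2.361
v -3.813 0.854 3.694
v -3.982 1.161 2.006
v -3.607 0.359 3.338
v -3.469 0.911 1.711
v -3.093 0.109 3.043
v -2.844 1.001 1.588
v -2.469 0.199 2.921
v -2.347 1.397 1.686
v -1.971 0.595 3.019
v 0.934 1.773 0.829
v 1.321 2.33 0.164
v 2.566 1.647 1.671
v 1.18 2.623 0.482
v 0.982 2.721 0.879
v 0.774 2.602 1.266
v 0.602 2.293 1.552
v 0.506 1.865 1.672
v 0.509 1.416 1.6
v 0.609 1.049 1.351
v 0.784 0.848 0.982
v 0.993 0.859 0.578
v 1.188 1.079 0.232
v 1.326 1.459 0.023
v 1.374 1.91 -0.002
f 2 1 5
f 2 5 3
f 3 5 6
f 3 6 4
f 5 1 7
f 5 7 6
f 6 7 8
f 6 8 4
f 7 1 9
f 7 9 8
f 8 9 10
f 8 10 4
f 9 1 11
f 9 11 10
f 10 11 12
f 10 12 4
f 11 1 13
f 11 13 12
f 12 13 14
f 12 14 4
f 13 1 15
f 13 15 14
f 14 15 16
f 14 16 4
f 15 1 17
f 15 17 16
f 16 17 18
f 16 18 4
f 17 1 19
f 17 19 18
f 18 19 20
f 18 20 4
f 19 1 21
f 19 21 20
f 20 21 22
f 20 22 4
f 21 1 23
f 21 23 22
f 22 23 24
f 22 24 4
f 23 1 25
f 23 25 24
f 24 25 26
f 24 26 4
f 25 1 27
f 25 27 26
f 26 27 28
f 26 28 4
f 27 1 29
f 27 29 28
f 28 29 30
f 28 30 4
f 29 1 31
f 29 31 30
f 30 31 32
f 30 32 4
f 31 1 2
f 31 2 32
f 32 2 3
f 32 3 4
f 34 33 36
f 34 36 35
f 36 33 37
f 36 37 35
f 37 33 38
f 37 38 35
f 38 33 39
f 38 39 35
f 39 33 40
f 39 40 35
f 40 33 41
f 40 41 35
f 41 33 42
f 41 42 35
f 42 33 43
f 42 43 35
f 43 33 44
f 43 44 35
f 44 33 45
f 44 45 35
f 45 33 46
f 45 46 35
f 46 33 47
f 46 47 35
f 47 33 48
f 47 48 35
f 48 33 34
f 48 34 35
f 50 49 53
f 50 53 51
f 51 53 54
f 51 54 52
f 53 49 55
f 53 55 54
f 54 55 56
f 54 56 52
f 55 49 57
f 55 57 56
f 56 57 58
f 56 58 52
f 57 49 59
f 57 59 58
f 58 59 60
f 58 60 52
f 59 49 61
f 59 61 60
f 60 61 62
f 60 62 52
f 61 49 63
f 61 63 62
f 62 63 64
f 62 64 52
f 63 49 65
f 63 65 64
f 64 65 66
f 64 66 52
f 65 49 67
f 65 67 66
f 66 67 68
f 66 68 52
f 67 49 69
f 67 69 68
f 68 69 70
f 68 70 52
f 69 49 50
f 69 50 70
f 70 50 51
f 70 51 52
f 72 71 74
f 72 74 73
f 74 71 75
f 74 75 73
f 75 71 76
f 75 76 73
f 76 71 77
f 76 77 73
f 77 71 78
f 77 78 73
f 78 71 79
f 78 79 73
f 79 71 80
f 79 80 73
f 80 71 81
f 80 81 73
f 81 71 82
f 81 82 73
f 82 71 83
f 82 83 73
f 83 71 84
f 83 84 73
f 84 71 85
f 84 85 73
f 85 71 72
f 85 72 73



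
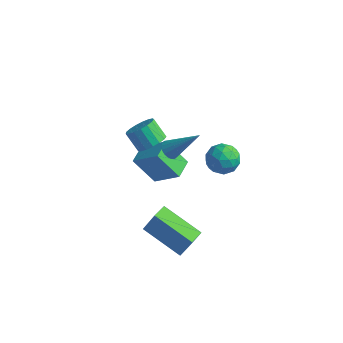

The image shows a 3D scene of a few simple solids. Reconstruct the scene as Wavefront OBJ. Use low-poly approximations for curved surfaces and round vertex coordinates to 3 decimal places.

v -2.51 -0.709 0.541
v -2.147 -1.216 0.976
v -2.906 -1.077 1.773
v -3.27 -0.571 1.339
v -1.994 -0.898 1.066
v -2.754 -0.759 1.863
v -1.959 -0.537 1.036
v -2.719 -0.398 1.833
v -2.051 -0.216 0.893
v -2.811 -0.077 1.69
v -2.248 -0.008 0.669
v -3.008 0.131 1.466
v -2.505 0.04 0.416
v -3.265 0.179 1.213
v -2.763 -0.084 0.191
v -3.523 0.055 0.989
v -2.963 -0.352 0.047
v -3.723 -0.213 0.844
v -3.06 -0.701 0.016
v -3.819 -0.562 0.814
v -3.03 -1.052 0.106
v -3.79 -0.913 0.903
v -2.881 -1.325 0.295
v -3.641 -1.186 1.092
v -2.648 -1.457 0.541
v -3.407 -1.318 1.338
v -2.382 -1.417 0.786
v -3.142 -1.279 1.584
v -3.593 1.138 -4.947
v -4.645 0.843 -3.58
v -3.786 2.228 -4.86
v -4.838 1.933 -3.493
v -2.282 1.287 -3.907
v -3.334 0.992 -2.54
v -2.475 2.377 -3.82
v -3.527 2.082 -2.453
v -1.019 -3.849 -2.359
v -0.522 -3.648 -1.175
v -1.06 -2.98 -2.49
v -0.563 -2.778 -1.306
v 0.983 -3.882 -3.194
v 1.48 -3.68 -2.01
v 0.942 -3.012 -3.325
v 1.439 -2.811 -2.141
v -2.123 0.168 -0.557
v -1.735 0.208 -0.93
v -0.817 0.712 0.857
v -1.83 0.428 -0.928
v -1.982 0.598 -0.852
v -2.163 0.682 -0.718
v -2.336 0.665 -0.551
v -2.466 0.549 -0.386
v -2.529 0.358 -0.255
v -2.511 0.129 -0.183
v -2.417 -0.092 -0.186
v -2.264 -0.261 -0.262
v -2.083 -0.346 -0.396
v -1.911 -0.328 -0.562
v -1.78 -0.212 -0.727
v -1.717 -0.021 -0.859
v -0.647 3.89 -3.148
v -0.18 3.13 -2.945
v -1.72 3.07 -3.755
v -1.253 2.31 -3.552
v -1.624 2.81 -2.883
v -0.962 3.317 -2.508
v -0.938 2.883 -4.192
v -0.276 3.39 -3.817
v -0.36 2.507 -3.591
v -0.784 2.463 -2.782
v -1.116 3.737 -3.918
v -1.54 3.693 -3.109
v -0.32 3.582 -2.993
v -1.58 2.618 -3.707
v -1.799 2.912 -3.313
v -1.524 2.465 -3.194
v -0.779 3.692 -2.736
v -0.504 3.245 -2.617
v -1.353 3.057 -2.58
v -1.396 2.955 -4.083
v -1.121 2.508 -3.964
v -0.376 3.735 -3.506
v -0.101 3.288 -3.387
v -0.547 3.143 -4.12
v -0.151 2.769 -3.254
v -0.781 2.287 -3.611
v -0.597 2.624 -3.987
v -0.207 2.922 -3.766
v -0.4 2.743 -2.778
v -1.03 2.261 -3.135
v -1.249 2.555 -2.741
v -0.859 2.853 -2.521
v -0.506 2.377 -3.158
v -0.87 3.939 -3.565
v -1.5 3.457 -3.922
v -1.041 3.347 -4.179
v -0.651 3.645 -3.959
v -1.119 3.913 -3.089
v -1.749 3.431 -3.446
v -1.693 3.278 -2.934
v -1.303 3.576 -2.713
v -1.394 3.823 -3.542
f 2 1 5
f 2 5 3
f 3 5 6
f 3 6 4
f 5 1 7
f 5 7 6
f 6 7 8
f 6 8 4
f 7 1 9
f 7 9 8
f 8 9 10
f 8 10 4
f 9 1 11
f 9 11 10
f 10 11 12
f 10 12 4
f 11 1 13
f 11 13 12
f 12 13 14
f 12 14 4
f 13 1 15
f 13 15 14
f 14 15 16
f 14 16 4
f 15 1 17
f 15 17 16
f 16 17 18
f 16 18 4
f 17 1 19
f 17 19 18
f 18 19 20
f 18 20 4
f 19 1 21
f 19 21 20
f 20 21 22
f 20 22 4
f 21 1 23
f 21 23 22
f 22 23 24
f 22 24 4
f 23 1 25
f 23 25 24
f 24 25 26
f 24 26 4
f 25 1 27
f 25 27 26
f 26 27 28
f 26 28 4
f 27 1 2
f 27 2 28
f 28 2 3
f 28 3 4
f 30 32 29
f 33 30 29
f 29 32 31
f 31 33 29
f 30 36 32
f 34 30 33
f 34 36 30
f 32 36 31
f 35 33 31
f 31 36 35
f 35 34 33
f 36 34 35
f 38 40 37
f 41 38 37
f 37 40 39
f 39 41 37
f 38 44 40
f 42 38 41
f 42 44 38
f 40 44 39
f 43 41 39
f 39 44 43
f 43 42 41
f 44 42 43
f 46 45 48
f 46 48 47
f 48 45 49
f 48 49 47
f 49 45 50
f 49 50 47
f 50 45 51
f 50 51 47
f 51 45 52
f 51 52 47
f 52 45 53
f 52 53 47
f 53 45 54
f 53 54 47
f 54 45 55
f 54 55 47
f 55 45 56
f 55 56 47
f 56 45 57
f 56 57 47
f 57 45 58
f 57 58 47
f 58 45 59
f 58 59 47
f 59 45 60
f 59 60 47
f 60 45 46
f 60 46 47
f 61 98 77
f 98 72 101
f 77 101 66
f 98 101 77
f 61 77 73
f 77 66 78
f 73 78 62
f 77 78 73
f 61 73 82
f 73 62 83
f 82 83 68
f 73 83 82
f 61 82 94
f 82 68 97
f 94 97 71
f 82 97 94
f 61 94 98
f 94 71 102
f 98 102 72
f 94 102 98
f 62 78 89
f 78 66 92
f 89 92 70
f 78 92 89
f 66 101 79
f 101 72 100
f 79 100 65
f 101 100 79
f 72 102 99
f 102 71 95
f 99 95 63
f 102 95 99
f 71 97 96
f 97 68 84
f 96 84 67
f 97 84 96
f 68 83 88
f 83 62 85
f 88 85 69
f 83 85 88
f 64 90 76
f 90 70 91
f 76 91 65
f 90 91 76
f 64 76 74
f 76 65 75
f 74 75 63
f 76 75 74
f 64 74 81
f 74 63 80
f 81 80 67
f 74 80 81
f 64 81 86
f 81 67 87
f 86 87 69
f 81 87 86
f 64 86 90
f 86 69 93
f 90 93 70
f 86 93 90
f 65 91 79
f 91 70 92
f 79 92 66
f 91 92 79
f 63 75 99
f 75 65 100
f 99 100 72
f 75 100 99
f 67 80 96
f 80 63 95
f 96 95 71
f 80 95 96
f 69 87 88
f 87 67 84
f 88 84 68
f 87 84 88
f 70 93 89
f 93 69 85
f 89 85 62
f 93 85 89



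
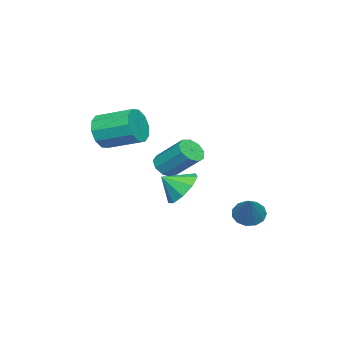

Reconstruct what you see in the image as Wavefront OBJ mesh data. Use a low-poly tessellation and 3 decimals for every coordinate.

v -0.726 -4.855 3.573
v -0.12 -5.083 4.387
v -0.269 -3.213 5.021
v -0.874 -2.985 4.207
v 0.259 -4.889 3.905
v 0.11 -3.02 4.54
v 0.262 -4.683 3.297
v 0.113 -2.813 3.931
v -0.112 -4.542 2.793
v -0.261 -2.672 3.428
v -0.721 -4.52 2.588
v -0.87 -2.651 3.222
v -1.331 -4.627 2.759
v -1.48 -2.757 3.393
v -1.71 -4.82 3.24
v -1.859 -2.951 3.875
v -1.713 -5.027 3.849
v -1.862 -3.157 4.483
v -1.339 -5.168 4.352
v -1.488 -3.298 4.987
v -0.73 -5.189 4.558
v -0.879 -3.32 5.192
v -2.669 1.897 -1.296
v -2.051 1.561 -1.735
v -1.391 2.483 0.056
v -2.094 2.002 -1.885
v -2.32 2.409 -1.848
v -2.657 2.654 -1.635
v -2.998 2.659 -1.315
v -3.234 2.422 -0.988
v -3.291 2.018 -0.759
v -3.151 1.576 -0.701
v -2.857 1.236 -0.831
v -2.504 1.106 -1.109
v -2.203 1.227 -1.446
v -0.028 -0.283 0.844
v 0.888 -0.321 0.236
v 0.448 -1.157 1.616
v 0.96 0.196 0.778
v 0.57 0.489 1.35
v -0.1 0.421 1.686
v -0.736 0.024 1.628
v -1.041 -0.517 1.203
v -0.872 -0.948 0.61
v -0.308 -1.068 0.127
v 0.387 -0.82 -0.021
v -2.842 -2.554 1.034
v -2.086 -2.732 1.105
v -1.862 -1.243 2.437
v -2.618 -1.066 2.366
v -2.153 -2.373 0.716
v -1.93 -0.884 2.047
v -2.543 -2.1 0.475
v -2.32 -0.611 1.807
v -3.073 -2.039 0.497
v -2.849 -0.55 1.828
v -3.495 -2.219 0.769
v -3.271 -0.73 2.101
v -3.611 -2.557 1.166
v -3.387 -1.068 2.498
v -3.367 -2.893 1.501
v -3.143 -1.404 2.833
v -2.878 -3.071 1.618
v -2.654 -1.582 2.949
v -2.372 -3.007 1.461
v -2.148 -1.518 2.793
f 2 1 5
f 2 5 3
f 3 5 6
f 3 6 4
f 5 1 7
f 5 7 6
f 6 7 8
f 6 8 4
f 7 1 9
f 7 9 8
f 8 9 10
f 8 10 4
f 9 1 11
f 9 11 10
f 10 11 12
f 10 12 4
f 11 1 13
f 11 13 12
f 12 13 14
f 12 14 4
f 13 1 15
f 13 15 14
f 14 15 16
f 14 16 4
f 15 1 17
f 15 17 16
f 16 17 18
f 16 18 4
f 17 1 19
f 17 19 18
f 18 19 20
f 18 20 4
f 19 1 21
f 19 21 20
f 20 21 22
f 20 22 4
f 21 1 2
f 21 2 22
f 22 2 3
f 22 3 4
f 24 23 26
f 24 26 25
f 26 23 27
f 26 27 25
f 27 23 28
f 27 28 25
f 28 23 29
f 28 29 25
f 29 23 30
f 29 30 25
f 30 23 31
f 30 31 25
f 31 23 32
f 31 32 25
f 32 23 33
f 32 33 25
f 33 23 34
f 33 34 25
f 34 23 35
f 34 35 25
f 35 23 24
f 35 24 25
f 37 36 39
f 37 39 38
f 39 36 40
f 39 40 38
f 40 36 41
f 40 41 38
f 41 36 42
f 41 42 38
f 42 36 43
f 42 43 38
f 43 36 44
f 43 44 38
f 44 36 45
f 44 45 38
f 45 36 46
f 45 46 38
f 46 36 37
f 46 37 38
f 48 47 51
f 48 51 49
f 49 51 52
f 49 52 50
f 51 47 53
f 51 53 52
f 52 53 54
f 52 54 50
f 53 47 55
f 53 55 54
f 54 55 56
f 54 56 50
f 55 47 57
f 55 57 56
f 56 57 58
f 56 58 50
f 57 47 59
f 57 59 58
f 58 59 60
f 58 60 50
f 59 47 61
f 59 61 60
f 60 61 62
f 60 62 50
f 61 47 63
f 61 63 62
f 62 63 64
f 62 64 50
f 63 47 65
f 63 65 64
f 64 65 66
f 64 66 50
f 65 47 48
f 65 48 66
f 66 48 49
f 66 49 50



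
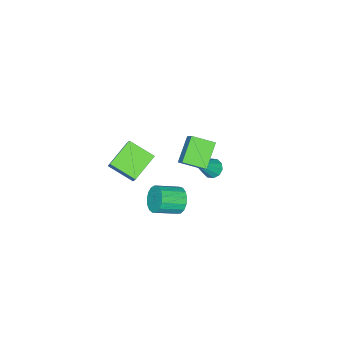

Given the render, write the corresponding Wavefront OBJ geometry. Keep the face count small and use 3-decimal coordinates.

v -4.634 1.956 -2.496
v -4.267 2.319 -2.781
v -3.346 1.764 -1.084
v -4.477 2.521 -2.562
v -4.747 2.507 -2.317
v -4.974 2.283 -2.141
v -5.071 1.934 -2.1
v -5.001 1.593 -2.21
v -4.791 1.391 -2.429
v -4.521 1.405 -2.674
v -4.294 1.63 -2.85
v -4.197 1.979 -2.891
v -2.717 2.732 -0.387
v -3.904 2.388 0.565
v -2.239 3.373 0.44
v -3.426 3.029 1.392
v -2.094 1.731 0.028
v -3.281 1.387 0.98
v -1.616 2.372 0.855
v -2.803 2.028 1.807
v -0.469 3.076 -0.85
v -0.02 3.304 -1.42
v 1.018 2.612 -0.879
v 0.569 2.384 -0.31
v 0.021 3.563 -1.167
v 1.059 2.87 -0.627
v -0.05 3.71 -0.842
v 0.988 3.018 -0.302
v -0.217 3.712 -0.519
v 0.821 3.02 0.021
v -0.442 3.569 -0.272
v 0.596 2.876 0.269
v -0.673 3.312 -0.157
v 0.365 2.619 0.383
v -0.857 3.002 -0.201
v 0.181 2.309 0.34
v -0.952 2.708 -0.394
v 0.086 2.016 0.147
v -0.937 2.499 -0.691
v 0.101 1.807 -0.15
v -0.815 2.422 -1.025
v 0.223 1.73 -0.484
v -0.613 2.495 -1.319
v 0.425 1.803 -0.778
v -0.378 2.701 -1.505
v 0.66 2.009 -0.964
v -0.164 2.993 -1.542
v 0.874 2.301 -1.001
v 1.122 1.202 3.94
v 1.624 1.776 4.906
v 0.842 2.475 3.329
v 1.344 3.049 4.294
v 2.496 1.171 3.246
v 2.998 1.745 4.211
v 2.216 2.444 2.634
v 2.718 3.018 3.6
f 2 1 4
f 2 4 3
f 4 1 5
f 4 5 3
f 5 1 6
f 5 6 3
f 6 1 7
f 6 7 3
f 7 1 8
f 7 8 3
f 8 1 9
f 8 9 3
f 9 1 10
f 9 10 3
f 10 1 11
f 10 11 3
f 11 1 12
f 11 12 3
f 12 1 2
f 12 2 3
f 14 16 13
f 17 14 13
f 13 16 15
f 15 17 13
f 14 20 16
f 18 14 17
f 18 20 14
f 16 20 15
f 19 17 15
f 15 20 19
f 19 18 17
f 20 18 19
f 22 21 25
f 22 25 23
f 23 25 26
f 23 26 24
f 25 21 27
f 25 27 26
f 26 27 28
f 26 28 24
f 27 21 29
f 27 29 28
f 28 29 30
f 28 30 24
f 29 21 31
f 29 31 30
f 30 31 32
f 30 32 24
f 31 21 33
f 31 33 32
f 32 33 34
f 32 34 24
f 33 21 35
f 33 35 34
f 34 35 36
f 34 36 24
f 35 21 37
f 35 37 36
f 36 37 38
f 36 38 24
f 37 21 39
f 37 39 38
f 38 39 40
f 38 40 24
f 39 21 41
f 39 41 40
f 40 41 42
f 40 42 24
f 41 21 43
f 41 43 42
f 42 43 44
f 42 44 24
f 43 21 45
f 43 45 44
f 44 45 46
f 44 46 24
f 45 21 47
f 45 47 46
f 46 47 48
f 46 48 24
f 47 21 22
f 47 22 48
f 48 22 23
f 48 23 24
f 50 52 49
f 53 50 49
f 49 52 51
f 51 53 49
f 50 56 52
f 54 50 53
f 54 56 50
f 52 56 51
f 55 53 51
f 51 56 55
f 55 54 53
f 56 54 55



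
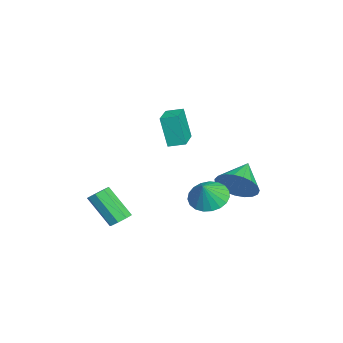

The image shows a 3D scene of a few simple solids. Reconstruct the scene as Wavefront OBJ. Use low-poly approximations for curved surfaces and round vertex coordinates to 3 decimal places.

v 3.341 -2.991 -0.987
v 3.766 -3.372 -1.088
v 3.164 -4.411 0.307
v 2.739 -4.029 0.407
v 3.886 -3.056 -0.8
v 3.284 -4.094 0.594
v 3.687 -2.701 -0.622
v 3.085 -3.74 0.772
v 3.285 -2.516 -0.658
v 2.683 -3.555 0.736
v 2.916 -2.609 -0.887
v 2.314 -3.648 0.508
v 2.796 -2.926 -1.174
v 2.194 -3.964 0.22
v 2.995 -3.28 -1.352
v 2.393 -4.319 0.042
v 3.397 -3.465 -1.316
v 2.795 -4.504 0.078
v 3.225 0.821 0.566
v 3.796 0.274 0.057
v 3.855 0.579 1.534
v 3.971 0.623 0.03
v 4.018 1.005 0.096
v 3.927 1.356 0.243
v 3.715 1.614 0.446
v 3.418 1.735 0.669
v 3.088 1.698 0.875
v 2.782 1.51 1.028
v 2.552 1.202 1.1
v 2.438 0.829 1.081
v 2.461 0.454 0.972
v 2.615 0.143 0.793
v 2.875 -0.051 0.575
v 3.196 -0.094 0.356
v 3.521 0.021 0.172
v -3.238 -1.049 0.935
v -3.504 -1.43 2.602
v -3.162 -0.207 1.14
v -3.428 -0.587 2.806
v -1.732 -1.233 1.134
v -1.998 -1.613 2.8
v -1.656 -0.39 1.338
v -1.922 -0.771 3.005
v 0.315 1.992 -0.283
v 0.892 2.278 0.571
v -1.055 2.468 0.483
v 0.889 2.653 0.331
v 0.786 2.914 -0.014
v 0.602 3.015 -0.407
v 0.368 2.939 -0.777
v 0.125 2.699 -1.063
v -0.085 2.337 -1.213
v -0.226 1.915 -1.203
v -0.274 1.507 -1.034
v -0.22 1.182 -0.734
v -0.073 0.997 -0.357
v 0.141 0.984 0.033
v 0.384 1.146 0.368
v 0.616 1.453 0.591
v 0.796 1.854 0.663
f 2 1 5
f 2 5 3
f 3 5 6
f 3 6 4
f 5 1 7
f 5 7 6
f 6 7 8
f 6 8 4
f 7 1 9
f 7 9 8
f 8 9 10
f 8 10 4
f 9 1 11
f 9 11 10
f 10 11 12
f 10 12 4
f 11 1 13
f 11 13 12
f 12 13 14
f 12 14 4
f 13 1 15
f 13 15 14
f 14 15 16
f 14 16 4
f 15 1 17
f 15 17 16
f 16 17 18
f 16 18 4
f 17 1 2
f 17 2 18
f 18 2 3
f 18 3 4
f 20 19 22
f 20 22 21
f 22 19 23
f 22 23 21
f 23 19 24
f 23 24 21
f 24 19 25
f 24 25 21
f 25 19 26
f 25 26 21
f 26 19 27
f 26 27 21
f 27 19 28
f 27 28 21
f 28 19 29
f 28 29 21
f 29 19 30
f 29 30 21
f 30 19 31
f 30 31 21
f 31 19 32
f 31 32 21
f 32 19 33
f 32 33 21
f 33 19 34
f 33 34 21
f 34 19 35
f 34 35 21
f 35 19 20
f 35 20 21
f 37 39 36
f 40 37 36
f 36 39 38
f 38 40 36
f 37 43 39
f 41 37 40
f 41 43 37
f 39 43 38
f 42 40 38
f 38 43 42
f 42 41 40
f 43 41 42
f 45 44 47
f 45 47 46
f 47 44 48
f 47 48 46
f 48 44 49
f 48 49 46
f 49 44 50
f 49 50 46
f 50 44 51
f 50 51 46
f 51 44 52
f 51 52 46
f 52 44 53
f 52 53 46
f 53 44 54
f 53 54 46
f 54 44 55
f 54 55 46
f 55 44 56
f 55 56 46
f 56 44 57
f 56 57 46
f 57 44 58
f 57 58 46
f 58 44 59
f 58 59 46
f 59 44 60
f 59 60 46
f 60 44 45
f 60 45 46



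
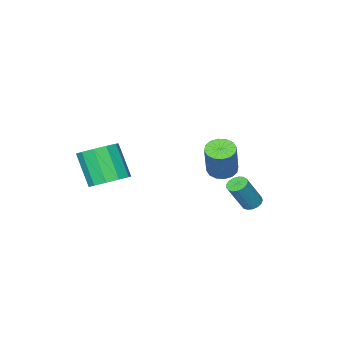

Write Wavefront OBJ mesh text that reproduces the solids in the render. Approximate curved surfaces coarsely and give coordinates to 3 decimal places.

v 3.085 -1.488 -2.037
v 3.618 -2.294 -2.518
v 3.509 -3.438 -0.725
v 2.975 -2.632 -0.243
v 4.067 -1.891 -2.234
v 3.958 -3.034 -0.44
v 4.141 -1.333 -1.874
v 4.032 -2.477 -0.08
v 3.811 -0.835 -1.576
v 3.702 -1.979 0.217
v 3.204 -0.586 -1.455
v 3.095 -1.73 0.339
v 2.551 -0.682 -1.555
v 2.442 -1.826 0.238
v 2.102 -1.086 -1.84
v 1.993 -2.229 -0.046
v 2.028 -1.643 -2.2
v 1.919 -2.787 -0.406
v 2.358 -2.141 -2.497
v 2.249 -3.285 -0.704
v 2.965 -2.39 -2.619
v 2.856 -3.534 -0.825
v -2.472 2.63 -3.661
v -2.149 3.066 -3.835
v -1.204 3.006 -2.234
v -1.528 2.57 -2.059
v -2.357 3.186 -3.707
v -1.413 3.126 -2.106
v -2.592 3.18 -3.569
v -1.648 3.12 -1.968
v -2.8 3.047 -3.452
v -1.856 2.987 -1.85
v -2.932 2.819 -3.382
v -1.988 2.759 -1.781
v -2.959 2.547 -3.377
v -2.015 2.487 -1.775
v -2.875 2.295 -3.436
v -1.93 2.235 -1.835
v -2.698 2.119 -3.547
v -1.754 2.059 -1.945
v -2.469 2.061 -3.684
v -1.525 2 -2.082
v -2.241 2.132 -3.815
v -1.297 2.072 -2.214
v -2.066 2.318 -3.912
v -1.122 2.258 -2.31
v -1.984 2.575 -3.95
v -1.04 2.515 -2.349
v -2.014 2.845 -3.923
v -1.07 2.785 -2.321
v 0.006 3.269 -0.193
v 0.631 2.844 -0.274
v 1.259 3.426 1.512
v 0.634 3.851 1.593
v 0.727 3.196 -0.422
v 1.355 3.778 1.363
v 0.63 3.567 -0.509
v 1.257 4.149 1.276
v 0.365 3.858 -0.511
v 0.993 4.44 1.274
v 0.005 3.992 -0.428
v 0.632 4.574 1.357
v -0.355 3.931 -0.282
v 0.272 4.514 1.504
v -0.619 3.694 -0.112
v 0.009 4.276 1.674
v -0.715 3.342 0.037
v -0.087 3.924 1.822
v -0.617 2.971 0.124
v 0.01 3.553 1.909
v -0.353 2.68 0.126
v 0.275 3.262 1.911
v 0.008 2.546 0.043
v 0.635 3.128 1.828
v 0.368 2.606 -0.104
v 0.995 3.189 1.682
f 2 1 5
f 2 5 3
f 3 5 6
f 3 6 4
f 5 1 7
f 5 7 6
f 6 7 8
f 6 8 4
f 7 1 9
f 7 9 8
f 8 9 10
f 8 10 4
f 9 1 11
f 9 11 10
f 10 11 12
f 10 12 4
f 11 1 13
f 11 13 12
f 12 13 14
f 12 14 4
f 13 1 15
f 13 15 14
f 14 15 16
f 14 16 4
f 15 1 17
f 15 17 16
f 16 17 18
f 16 18 4
f 17 1 19
f 17 19 18
f 18 19 20
f 18 20 4
f 19 1 21
f 19 21 20
f 20 21 22
f 20 22 4
f 21 1 2
f 21 2 22
f 22 2 3
f 22 3 4
f 24 23 27
f 24 27 25
f 25 27 28
f 25 28 26
f 27 23 29
f 27 29 28
f 28 29 30
f 28 30 26
f 29 23 31
f 29 31 30
f 30 31 32
f 30 32 26
f 31 23 33
f 31 33 32
f 32 33 34
f 32 34 26
f 33 23 35
f 33 35 34
f 34 35 36
f 34 36 26
f 35 23 37
f 35 37 36
f 36 37 38
f 36 38 26
f 37 23 39
f 37 39 38
f 38 39 40
f 38 40 26
f 39 23 41
f 39 41 40
f 40 41 42
f 40 42 26
f 41 23 43
f 41 43 42
f 42 43 44
f 42 44 26
f 43 23 45
f 43 45 44
f 44 45 46
f 44 46 26
f 45 23 47
f 45 47 46
f 46 47 48
f 46 48 26
f 47 23 49
f 47 49 48
f 48 49 50
f 48 50 26
f 49 23 24
f 49 24 50
f 50 24 25
f 50 25 26
f 52 51 55
f 52 55 53
f 53 55 56
f 53 56 54
f 55 51 57
f 55 57 56
f 56 57 58
f 56 58 54
f 57 51 59
f 57 59 58
f 58 59 60
f 58 60 54
f 59 51 61
f 59 61 60
f 60 61 62
f 60 62 54
f 61 51 63
f 61 63 62
f 62 63 64
f 62 64 54
f 63 51 65
f 63 65 64
f 64 65 66
f 64 66 54
f 65 51 67
f 65 67 66
f 66 67 68
f 66 68 54
f 67 51 69
f 67 69 68
f 68 69 70
f 68 70 54
f 69 51 71
f 69 71 70
f 70 71 72
f 70 72 54
f 71 51 73
f 71 73 72
f 72 73 74
f 72 74 54
f 73 51 75
f 73 75 74
f 74 75 76
f 74 76 54
f 75 51 52
f 75 52 76
f 76 52 53
f 76 53 54



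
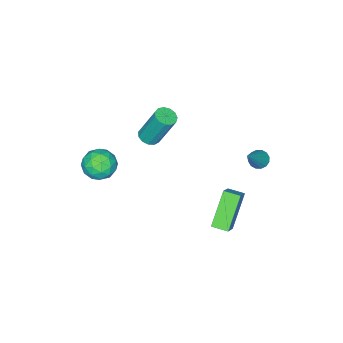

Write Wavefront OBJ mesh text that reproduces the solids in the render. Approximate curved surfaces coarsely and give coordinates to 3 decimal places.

v -0.8 -2.499 -2.655
v -0.304 -2.745 -2.481
v -0.564 -1.906 -0.552
v -1.06 -1.661 -0.725
v -0.225 -2.45 -2.599
v -0.485 -1.611 -0.669
v -0.328 -2.171 -2.734
v -0.589 -1.332 -0.804
v -0.581 -1.997 -2.844
v -0.842 -1.158 -0.914
v -0.904 -1.982 -2.894
v -1.165 -1.143 -0.965
v -1.194 -2.131 -2.868
v -1.454 -1.292 -0.939
v -1.358 -2.397 -2.774
v -1.619 -1.559 -0.845
v -1.345 -2.696 -2.643
v -1.606 -1.857 -0.713
v -1.159 -2.933 -2.515
v -1.42 -2.094 -0.585
v -0.859 -3.031 -2.431
v -1.12 -2.193 -0.502
v -0.54 -2.961 -2.419
v -0.801 -2.122 -0.489
v -2.067 3.069 -1.858
v -1.69 3.178 -2.199
v -0.773 3.331 -0.342
v -1.804 3.416 -2.142
v -1.988 3.56 -2.01
v -2.194 3.573 -1.837
v -2.365 3.451 -1.669
v -2.457 3.226 -1.552
v -2.444 2.96 -1.517
v -2.33 2.722 -1.573
v -2.146 2.578 -1.706
v -1.94 2.565 -1.879
v -1.769 2.687 -2.047
v -1.677 2.912 -2.164
v 2.476 -2.201 -2.859
v 2.923 -2.807 -2.339
v 1.517 -3.253 -3.261
v 1.964 -3.859 -2.741
v 1.491 -3.181 -2.349
v 2.085 -2.53 -2.101
v 2.355 -3.53 -3.499
v 2.949 -2.879 -3.251
v 2.849 -3.628 -2.735
v 2.315 -3.412 -2.024
v 2.125 -2.648 -3.576
v 1.591 -2.432 -2.865
v 2.784 -2.411 -2.564
v 1.656 -3.649 -3.036
v 1.378 -3.25 -2.806
v 1.641 -3.606 -2.5
v 2.291 -2.249 -2.424
v 2.554 -2.605 -2.118
v 1.712 -2.825 -2.124
v 1.886 -3.455 -3.482
v 2.149 -3.811 -3.176
v 2.799 -2.454 -3.1
v 3.062 -2.81 -2.794
v 2.728 -3.235 -3.476
v 3.003 -3.25 -2.491
v 2.439 -3.869 -2.727
v 2.669 -3.675 -3.173
v 3.018 -3.293 -3.027
v 2.689 -3.123 -2.073
v 2.125 -3.742 -2.309
v 1.847 -3.343 -2.079
v 2.196 -2.961 -1.933
v 2.645 -3.606 -2.306
v 2.315 -2.318 -3.291
v 1.751 -2.937 -3.527
v 2.244 -3.099 -3.667
v 2.593 -2.717 -3.521
v 2.001 -2.191 -2.873
v 1.437 -2.81 -3.109
v 1.422 -2.767 -2.573
v 1.771 -2.385 -2.427
v 1.795 -2.454 -3.294
v -0.402 2.564 -3.131
v 0.362 2.881 -2.437
v -0.665 3.348 -3.2
v 0.099 3.666 -2.506
v 0.861 2.854 -4.654
v 1.625 3.172 -3.96
v 0.598 3.639 -4.723
v 1.362 3.956 -4.029
f 2 1 5
f 2 5 3
f 3 5 6
f 3 6 4
f 5 1 7
f 5 7 6
f 6 7 8
f 6 8 4
f 7 1 9
f 7 9 8
f 8 9 10
f 8 10 4
f 9 1 11
f 9 11 10
f 10 11 12
f 10 12 4
f 11 1 13
f 11 13 12
f 12 13 14
f 12 14 4
f 13 1 15
f 13 15 14
f 14 15 16
f 14 16 4
f 15 1 17
f 15 17 16
f 16 17 18
f 16 18 4
f 17 1 19
f 17 19 18
f 18 19 20
f 18 20 4
f 19 1 21
f 19 21 20
f 20 21 22
f 20 22 4
f 21 1 23
f 21 23 22
f 22 23 24
f 22 24 4
f 23 1 2
f 23 2 24
f 24 2 3
f 24 3 4
f 26 25 28
f 26 28 27
f 28 25 29
f 28 29 27
f 29 25 30
f 29 30 27
f 30 25 31
f 30 31 27
f 31 25 32
f 31 32 27
f 32 25 33
f 32 33 27
f 33 25 34
f 33 34 27
f 34 25 35
f 34 35 27
f 35 25 36
f 35 36 27
f 36 25 37
f 36 37 27
f 37 25 38
f 37 38 27
f 38 25 26
f 38 26 27
f 39 76 55
f 76 50 79
f 55 79 44
f 76 79 55
f 39 55 51
f 55 44 56
f 51 56 40
f 55 56 51
f 39 51 60
f 51 40 61
f 60 61 46
f 51 61 60
f 39 60 72
f 60 46 75
f 72 75 49
f 60 75 72
f 39 72 76
f 72 49 80
f 76 80 50
f 72 80 76
f 40 56 67
f 56 44 70
f 67 70 48
f 56 70 67
f 44 79 57
f 79 50 78
f 57 78 43
f 79 78 57
f 50 80 77
f 80 49 73
f 77 73 41
f 80 73 77
f 49 75 74
f 75 46 62
f 74 62 45
f 75 62 74
f 46 61 66
f 61 40 63
f 66 63 47
f 61 63 66
f 42 68 54
f 68 48 69
f 54 69 43
f 68 69 54
f 42 54 52
f 54 43 53
f 52 53 41
f 54 53 52
f 42 52 59
f 52 41 58
f 59 58 45
f 52 58 59
f 42 59 64
f 59 45 65
f 64 65 47
f 59 65 64
f 42 64 68
f 64 47 71
f 68 71 48
f 64 71 68
f 43 69 57
f 69 48 70
f 57 70 44
f 69 70 57
f 41 53 77
f 53 43 78
f 77 78 50
f 53 78 77
f 45 58 74
f 58 41 73
f 74 73 49
f 58 73 74
f 47 65 66
f 65 45 62
f 66 62 46
f 65 62 66
f 48 71 67
f 71 47 63
f 67 63 40
f 71 63 67
f 82 84 81
f 85 82 81
f 81 84 83
f 83 85 81
f 82 88 84
f 86 82 85
f 86 88 82
f 84 88 83
f 87 85 83
f 83 88 87
f 87 86 85
f 88 86 87

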